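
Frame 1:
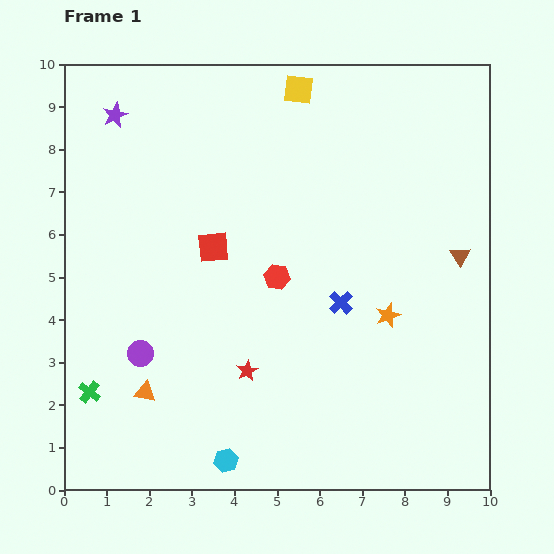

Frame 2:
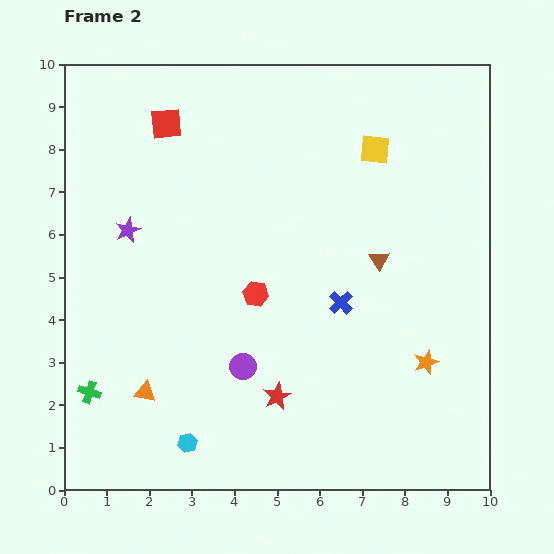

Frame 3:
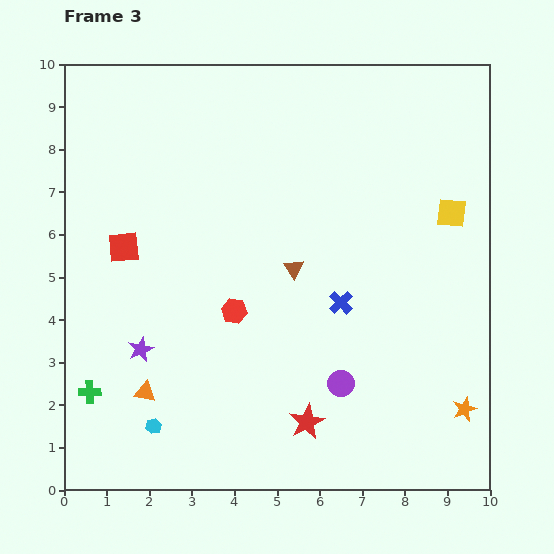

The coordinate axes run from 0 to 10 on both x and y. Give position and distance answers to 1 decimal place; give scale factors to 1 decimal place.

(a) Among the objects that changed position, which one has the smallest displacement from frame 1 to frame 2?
the red hexagon

(moved 0.6)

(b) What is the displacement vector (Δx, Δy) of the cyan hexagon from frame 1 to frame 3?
(-1.7, 0.8)

The cyan hexagon was at (3.8, 0.7) in frame 1 and (2.1, 1.5) in frame 3.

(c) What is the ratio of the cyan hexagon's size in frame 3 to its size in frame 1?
0.7×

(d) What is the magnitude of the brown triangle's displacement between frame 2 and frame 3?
2.0

The brown triangle moved from (7.4, 5.4) to (5.4, 5.2), a distance of √(2.0² + 0.2²) ≈ 2.0.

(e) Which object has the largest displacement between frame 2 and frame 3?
the red square

(moved 3.1; next 2.8)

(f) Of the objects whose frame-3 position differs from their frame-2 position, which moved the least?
the red hexagon

(moved 0.6)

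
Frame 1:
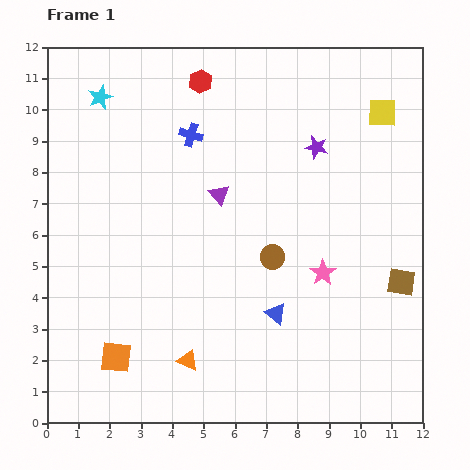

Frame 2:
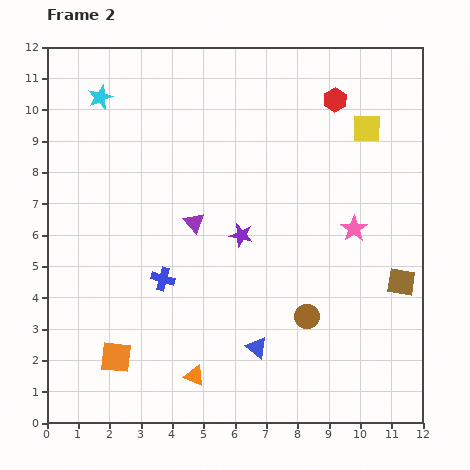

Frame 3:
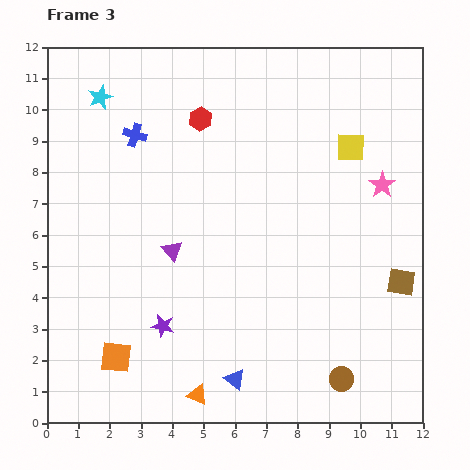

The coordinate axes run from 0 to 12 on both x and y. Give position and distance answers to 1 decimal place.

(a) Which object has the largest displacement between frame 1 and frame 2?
the blue cross

(moved 4.7; next 4.3)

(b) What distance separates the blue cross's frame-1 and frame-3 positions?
1.8

The blue cross moved from (4.6, 9.2) to (2.8, 9.2), a distance of √(1.8² + 0.0²) ≈ 1.8.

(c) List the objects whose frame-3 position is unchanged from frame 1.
the cyan star, the orange square, the brown square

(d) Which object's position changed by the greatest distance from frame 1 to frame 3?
the purple star

(moved 7.5; next 4.5)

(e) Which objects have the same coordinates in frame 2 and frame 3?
the cyan star, the orange square, the brown square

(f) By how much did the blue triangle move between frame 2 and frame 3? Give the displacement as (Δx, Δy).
(-0.7, -1.0)

The blue triangle was at (6.7, 2.4) in frame 2 and (6.0, 1.4) in frame 3.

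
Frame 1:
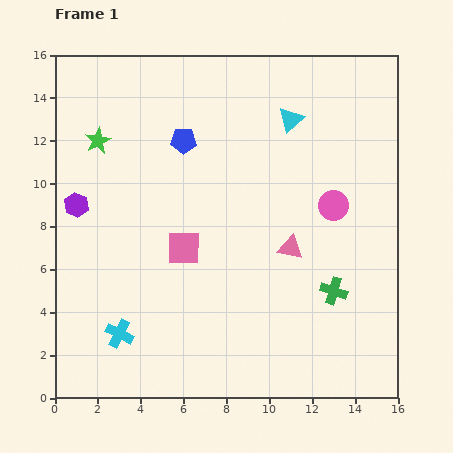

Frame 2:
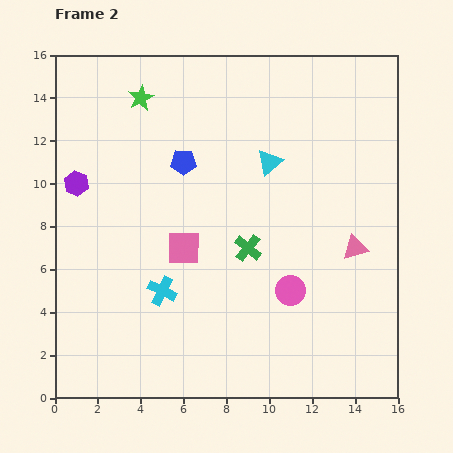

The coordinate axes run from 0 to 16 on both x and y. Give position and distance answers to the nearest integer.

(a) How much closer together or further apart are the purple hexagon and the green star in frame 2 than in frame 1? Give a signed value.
+2

Distance in frame 1: 3. Distance in frame 2: 5.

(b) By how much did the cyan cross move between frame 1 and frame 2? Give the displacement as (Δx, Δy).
(2, 2)

The cyan cross was at (3, 3) in frame 1 and (5, 5) in frame 2.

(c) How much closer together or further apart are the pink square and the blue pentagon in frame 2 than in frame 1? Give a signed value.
-1

Distance in frame 1: 5. Distance in frame 2: 4.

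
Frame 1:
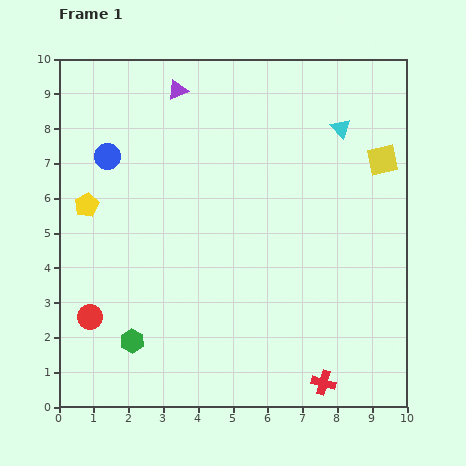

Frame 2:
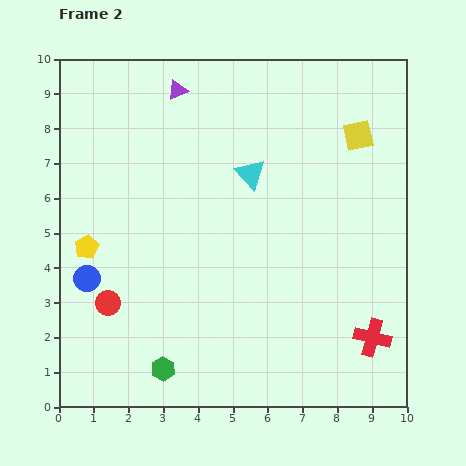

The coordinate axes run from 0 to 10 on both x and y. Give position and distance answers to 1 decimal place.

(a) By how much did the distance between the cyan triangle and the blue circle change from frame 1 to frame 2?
-1.1

Distance in frame 1: 6.7. Distance in frame 2: 5.6.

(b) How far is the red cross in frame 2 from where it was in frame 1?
1.9

The red cross moved from (7.6, 0.7) to (9.0, 2.0), a distance of √(1.4² + 1.3²) ≈ 1.9.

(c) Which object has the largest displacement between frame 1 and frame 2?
the blue circle

(moved 3.6; next 2.9)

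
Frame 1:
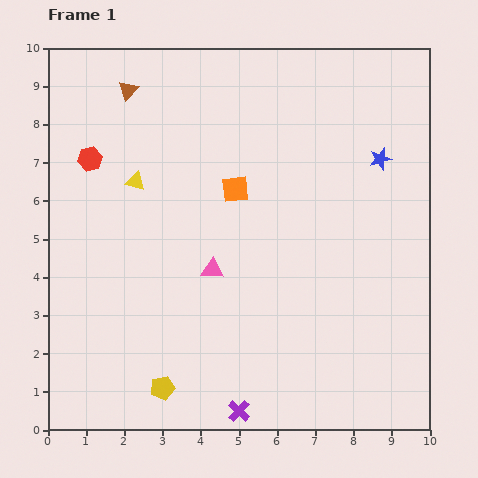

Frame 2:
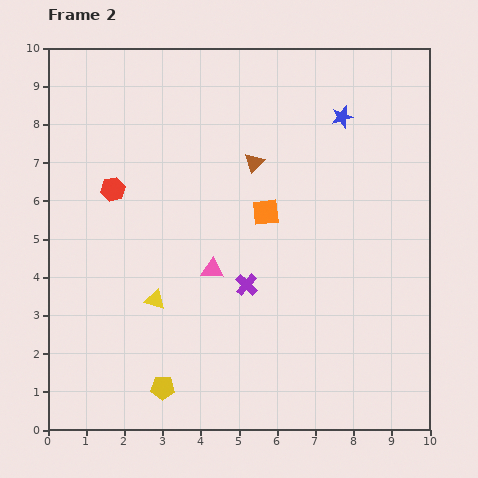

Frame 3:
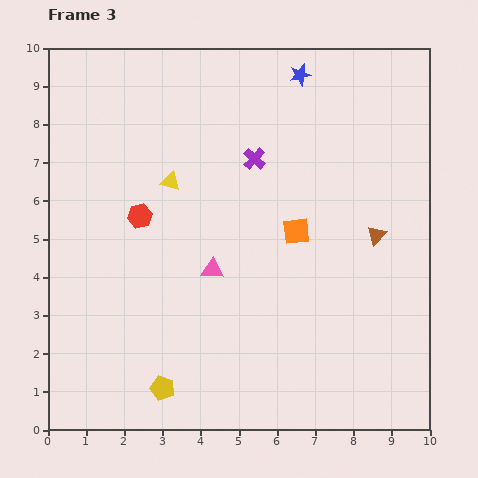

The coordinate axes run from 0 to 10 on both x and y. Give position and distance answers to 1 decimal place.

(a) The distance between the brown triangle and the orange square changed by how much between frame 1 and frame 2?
-2.5

Distance in frame 1: 3.8. Distance in frame 2: 1.3.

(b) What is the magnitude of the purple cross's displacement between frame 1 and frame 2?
3.3

The purple cross moved from (5.0, 0.5) to (5.2, 3.8), a distance of √(0.2² + 3.3²) ≈ 3.3.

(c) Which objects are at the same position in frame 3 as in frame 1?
the yellow pentagon, the pink triangle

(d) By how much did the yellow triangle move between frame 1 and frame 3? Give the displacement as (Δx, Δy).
(0.9, 0.0)

The yellow triangle was at (2.3, 6.5) in frame 1 and (3.2, 6.5) in frame 3.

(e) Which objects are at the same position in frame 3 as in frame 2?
the yellow pentagon, the pink triangle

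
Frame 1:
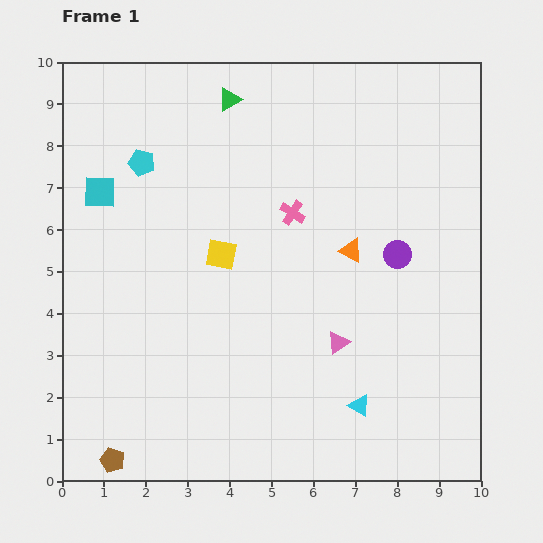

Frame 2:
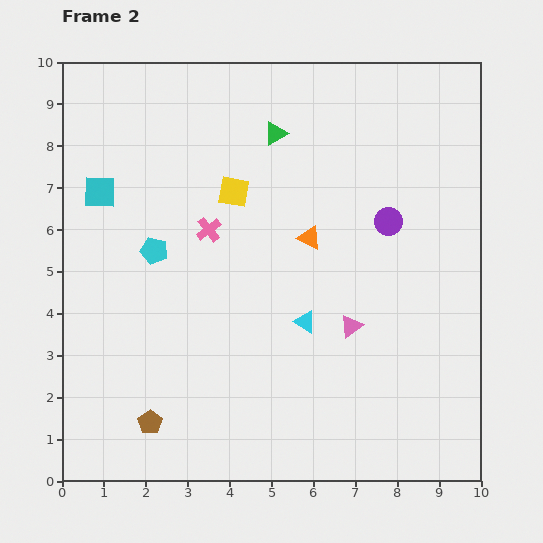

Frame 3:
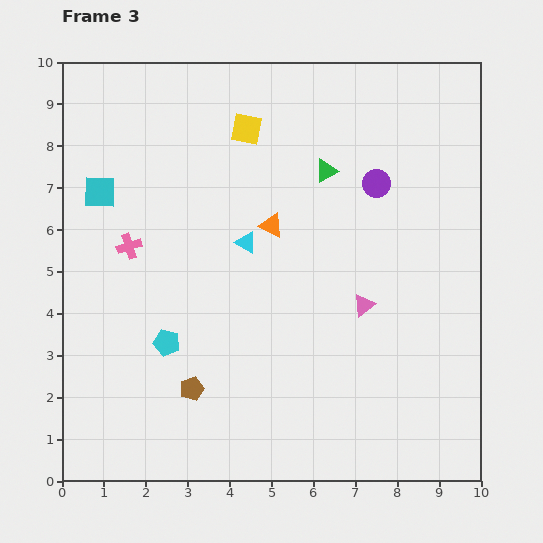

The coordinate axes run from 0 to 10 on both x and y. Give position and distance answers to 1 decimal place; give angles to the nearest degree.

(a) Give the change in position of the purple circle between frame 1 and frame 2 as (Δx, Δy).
(-0.2, 0.8)

The purple circle was at (8.0, 5.4) in frame 1 and (7.8, 6.2) in frame 2.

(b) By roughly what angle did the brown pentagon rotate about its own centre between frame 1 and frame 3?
30° clockwise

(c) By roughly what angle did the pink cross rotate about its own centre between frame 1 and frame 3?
39° clockwise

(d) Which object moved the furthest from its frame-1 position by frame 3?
the cyan triangle

(moved 4.7; next 4.3)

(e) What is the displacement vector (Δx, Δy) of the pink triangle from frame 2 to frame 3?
(0.3, 0.5)

The pink triangle was at (6.9, 3.7) in frame 2 and (7.2, 4.2) in frame 3.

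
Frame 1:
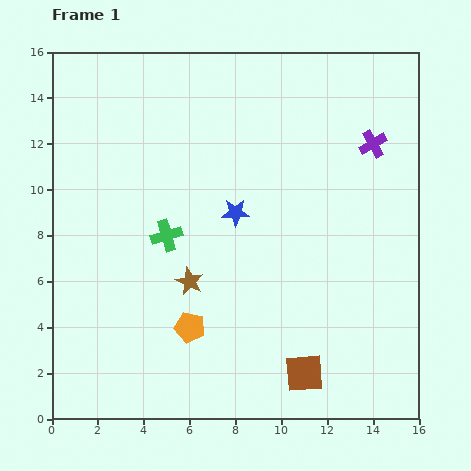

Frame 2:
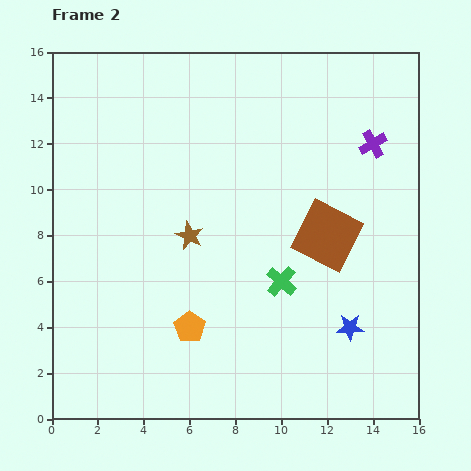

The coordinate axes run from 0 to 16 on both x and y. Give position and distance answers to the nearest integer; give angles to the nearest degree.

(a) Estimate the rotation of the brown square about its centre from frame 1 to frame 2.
31° clockwise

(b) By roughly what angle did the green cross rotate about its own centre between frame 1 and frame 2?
33° counter-clockwise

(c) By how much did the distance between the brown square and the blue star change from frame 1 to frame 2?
-4

Distance in frame 1: 8. Distance in frame 2: 4.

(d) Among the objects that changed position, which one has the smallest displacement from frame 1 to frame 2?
the brown star

(moved 2)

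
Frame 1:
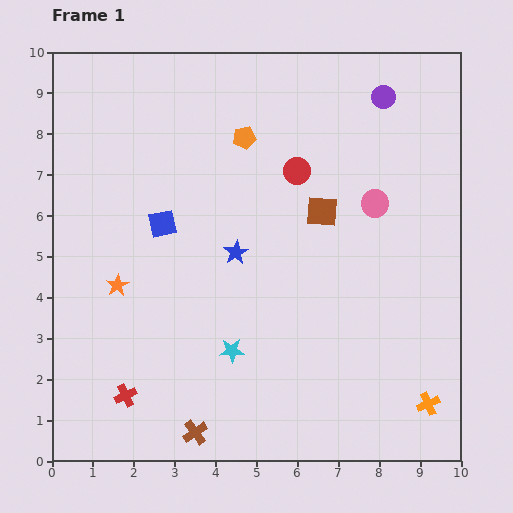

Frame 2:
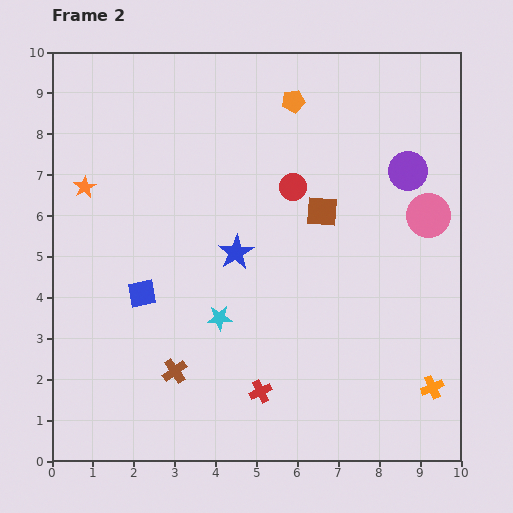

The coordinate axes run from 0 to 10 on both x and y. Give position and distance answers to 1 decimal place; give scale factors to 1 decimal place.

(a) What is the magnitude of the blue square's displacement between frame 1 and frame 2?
1.8

The blue square moved from (2.7, 5.8) to (2.2, 4.1), a distance of √(0.5² + 1.7²) ≈ 1.8.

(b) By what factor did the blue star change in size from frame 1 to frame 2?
1.4×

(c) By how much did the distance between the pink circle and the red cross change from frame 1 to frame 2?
-1.8

Distance in frame 1: 7.7. Distance in frame 2: 5.9.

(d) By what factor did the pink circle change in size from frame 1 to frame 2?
1.6×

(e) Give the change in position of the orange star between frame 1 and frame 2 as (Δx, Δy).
(-0.8, 2.4)

The orange star was at (1.6, 4.3) in frame 1 and (0.8, 6.7) in frame 2.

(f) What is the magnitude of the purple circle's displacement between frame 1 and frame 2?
1.9

The purple circle moved from (8.1, 8.9) to (8.7, 7.1), a distance of √(0.6² + 1.8²) ≈ 1.9.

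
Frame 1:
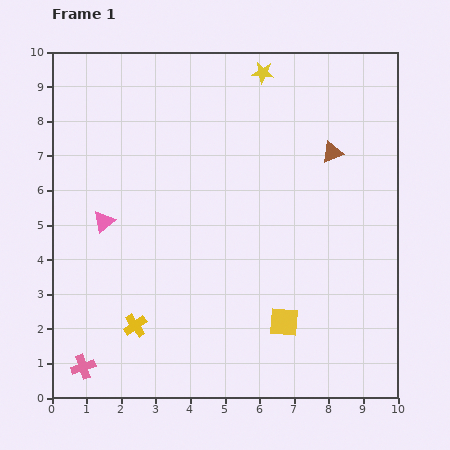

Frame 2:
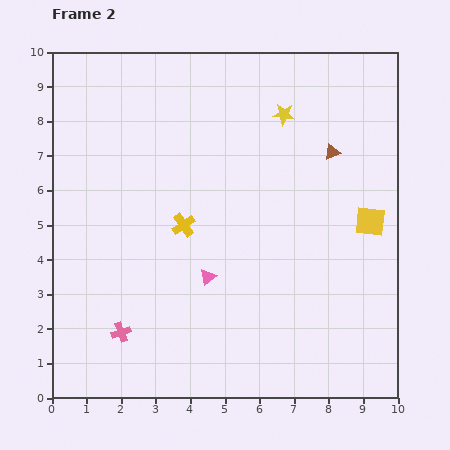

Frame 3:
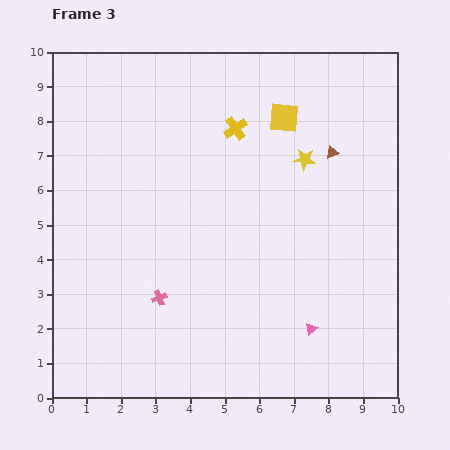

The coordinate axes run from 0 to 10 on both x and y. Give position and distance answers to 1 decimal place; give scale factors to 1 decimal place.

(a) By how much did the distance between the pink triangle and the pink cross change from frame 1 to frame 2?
-1.2

Distance in frame 1: 4.2. Distance in frame 2: 3.0.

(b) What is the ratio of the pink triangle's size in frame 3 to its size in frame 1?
0.6×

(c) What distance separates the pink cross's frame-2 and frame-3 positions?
1.5

The pink cross moved from (2.0, 1.9) to (3.1, 2.9), a distance of √(1.1² + 1.0²) ≈ 1.5.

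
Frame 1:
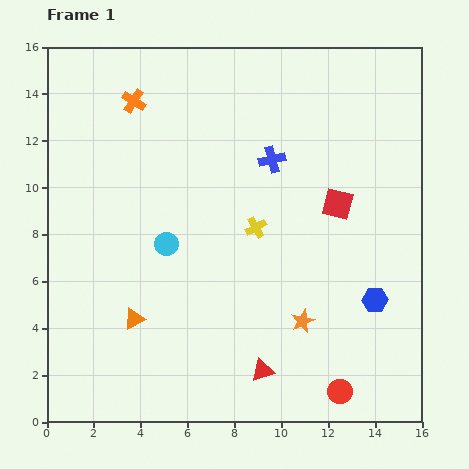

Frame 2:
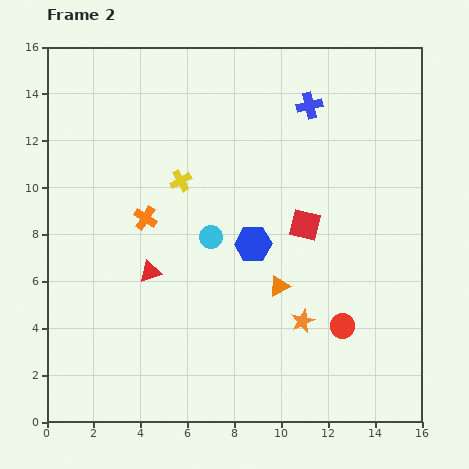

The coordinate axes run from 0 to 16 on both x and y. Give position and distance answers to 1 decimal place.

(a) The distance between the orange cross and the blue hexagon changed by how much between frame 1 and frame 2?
-8.7

Distance in frame 1: 13.4. Distance in frame 2: 4.7.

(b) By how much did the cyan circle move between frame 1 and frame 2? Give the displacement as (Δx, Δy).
(1.9, 0.3)

The cyan circle was at (5.1, 7.6) in frame 1 and (7.0, 7.9) in frame 2.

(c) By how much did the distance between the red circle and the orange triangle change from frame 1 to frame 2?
-6.1

Distance in frame 1: 9.3. Distance in frame 2: 3.2.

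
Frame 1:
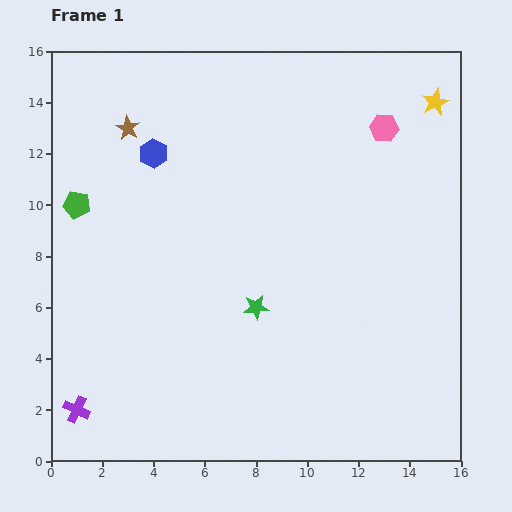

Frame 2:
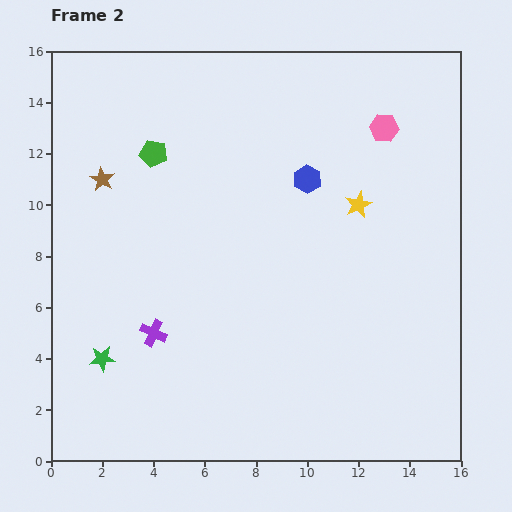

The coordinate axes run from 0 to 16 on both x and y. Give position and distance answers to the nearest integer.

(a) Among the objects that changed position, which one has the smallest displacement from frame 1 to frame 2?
the brown star

(moved 2)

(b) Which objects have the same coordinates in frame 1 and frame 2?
the pink hexagon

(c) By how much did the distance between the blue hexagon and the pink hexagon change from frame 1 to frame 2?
-5

Distance in frame 1: 9. Distance in frame 2: 4.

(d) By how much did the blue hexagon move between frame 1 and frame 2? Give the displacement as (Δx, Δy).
(6, -1)

The blue hexagon was at (4, 12) in frame 1 and (10, 11) in frame 2.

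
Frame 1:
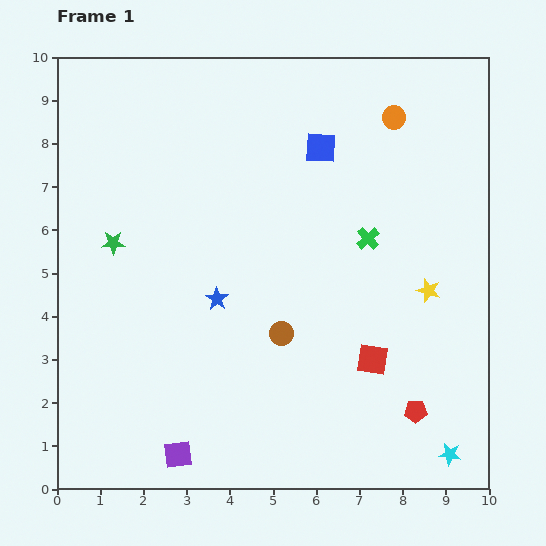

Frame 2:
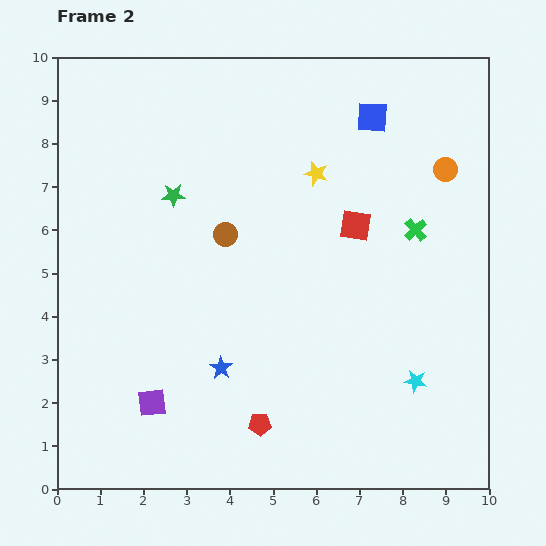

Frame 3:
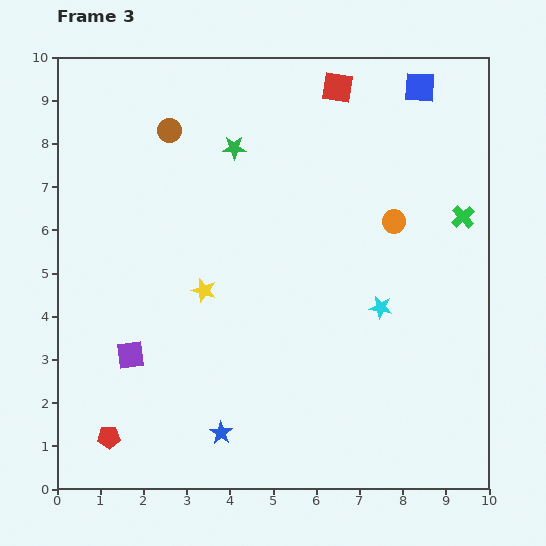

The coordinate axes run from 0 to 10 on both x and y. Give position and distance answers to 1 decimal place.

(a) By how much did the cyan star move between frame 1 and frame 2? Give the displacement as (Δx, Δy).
(-0.8, 1.7)

The cyan star was at (9.1, 0.8) in frame 1 and (8.3, 2.5) in frame 2.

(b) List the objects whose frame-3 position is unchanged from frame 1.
none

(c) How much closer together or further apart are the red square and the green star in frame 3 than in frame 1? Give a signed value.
-3.8

Distance in frame 1: 6.6. Distance in frame 3: 2.8.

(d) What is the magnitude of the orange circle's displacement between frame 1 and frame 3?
2.4

The orange circle moved from (7.8, 8.6) to (7.8, 6.2), a distance of √(0.0² + 2.4²) ≈ 2.4.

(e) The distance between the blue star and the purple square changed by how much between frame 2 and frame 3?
+1.0

Distance in frame 2: 1.8. Distance in frame 3: 2.8.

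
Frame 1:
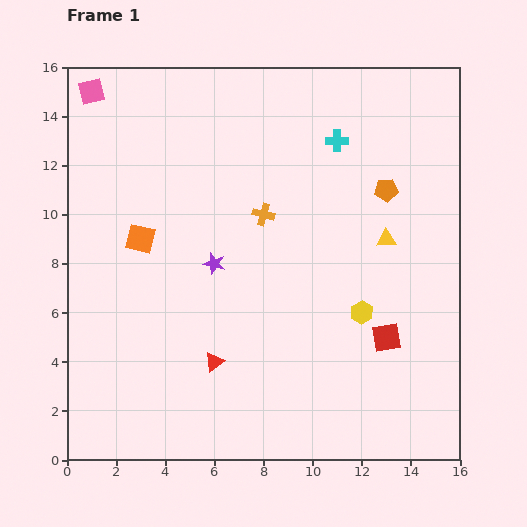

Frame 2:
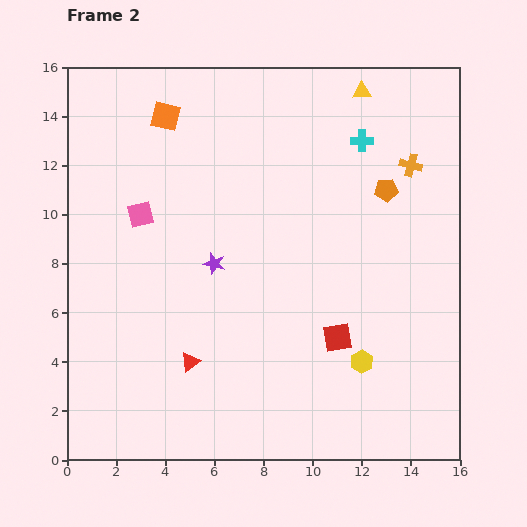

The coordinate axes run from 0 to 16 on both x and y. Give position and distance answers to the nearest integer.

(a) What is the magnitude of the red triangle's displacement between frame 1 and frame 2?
1

The red triangle moved from (6, 4) to (5, 4), a distance of √(1² + 0²) ≈ 1.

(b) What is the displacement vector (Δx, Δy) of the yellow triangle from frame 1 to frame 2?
(-1, 6)

The yellow triangle was at (13, 9) in frame 1 and (12, 15) in frame 2.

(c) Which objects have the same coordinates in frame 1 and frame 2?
the purple star, the orange pentagon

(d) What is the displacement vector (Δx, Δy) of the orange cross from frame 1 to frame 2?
(6, 2)

The orange cross was at (8, 10) in frame 1 and (14, 12) in frame 2.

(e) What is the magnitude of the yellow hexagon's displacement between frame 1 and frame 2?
2

The yellow hexagon moved from (12, 6) to (12, 4), a distance of √(0² + 2²) ≈ 2.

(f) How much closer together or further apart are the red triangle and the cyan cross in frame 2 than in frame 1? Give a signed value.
+1

Distance in frame 1: 10. Distance in frame 2: 11.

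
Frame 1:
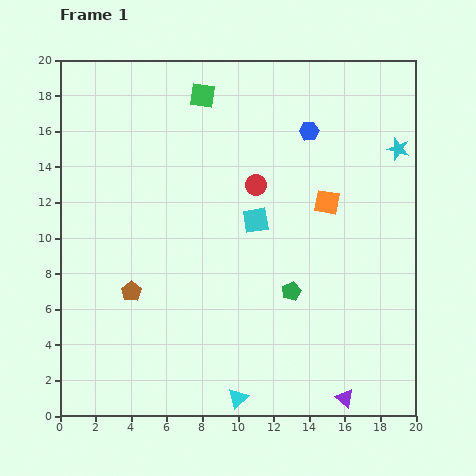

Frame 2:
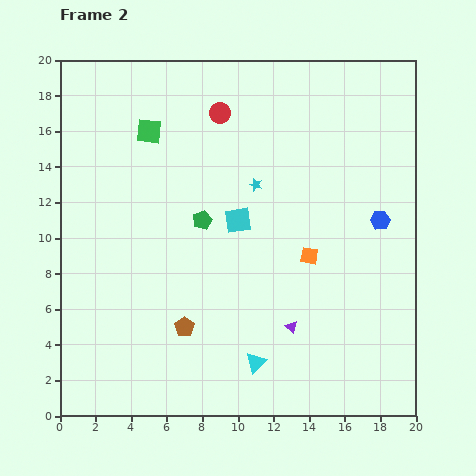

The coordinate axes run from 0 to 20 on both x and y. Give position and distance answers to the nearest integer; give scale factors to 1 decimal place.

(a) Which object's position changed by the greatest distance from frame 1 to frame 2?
the cyan star

(moved 8; next 6)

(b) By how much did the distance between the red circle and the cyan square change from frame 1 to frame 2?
+4

Distance in frame 1: 2. Distance in frame 2: 6.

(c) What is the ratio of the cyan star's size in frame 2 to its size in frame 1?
0.6×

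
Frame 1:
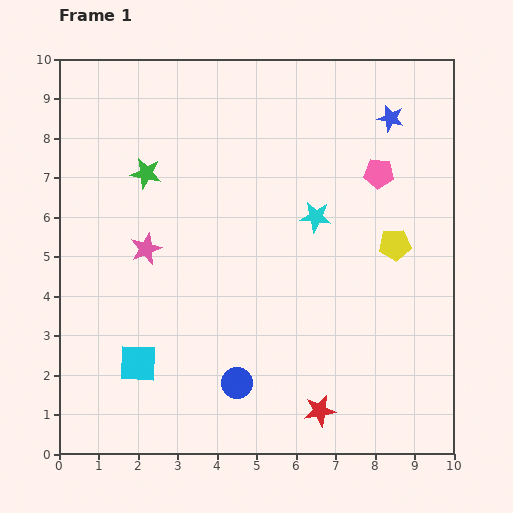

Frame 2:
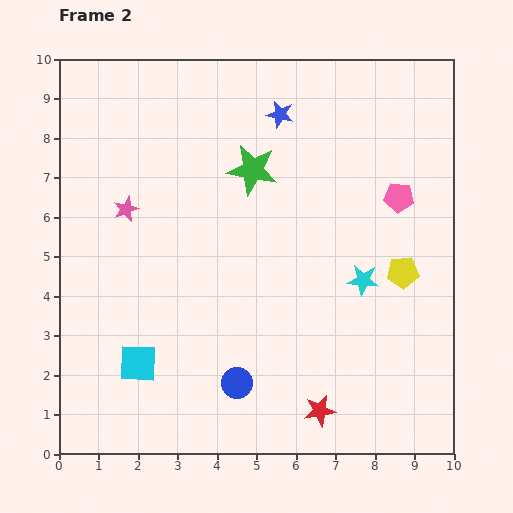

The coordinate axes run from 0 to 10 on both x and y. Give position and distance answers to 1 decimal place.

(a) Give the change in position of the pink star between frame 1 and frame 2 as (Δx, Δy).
(-0.5, 1.0)

The pink star was at (2.2, 5.2) in frame 1 and (1.7, 6.2) in frame 2.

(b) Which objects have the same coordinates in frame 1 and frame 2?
the blue circle, the cyan square, the red star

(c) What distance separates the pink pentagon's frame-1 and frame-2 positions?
0.8

The pink pentagon moved from (8.1, 7.1) to (8.6, 6.5), a distance of √(0.5² + 0.6²) ≈ 0.8.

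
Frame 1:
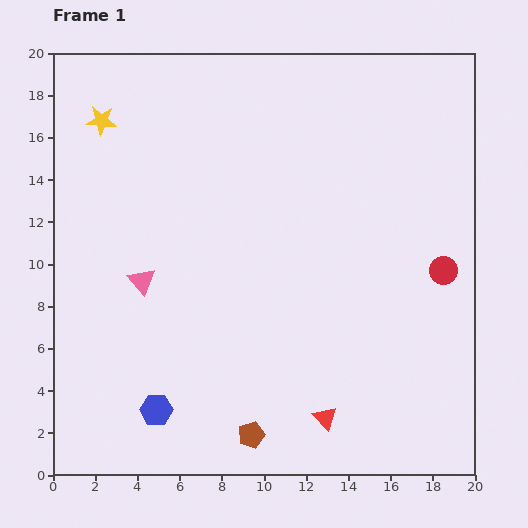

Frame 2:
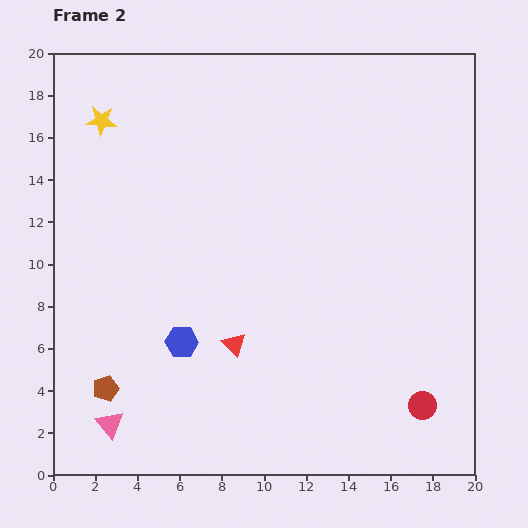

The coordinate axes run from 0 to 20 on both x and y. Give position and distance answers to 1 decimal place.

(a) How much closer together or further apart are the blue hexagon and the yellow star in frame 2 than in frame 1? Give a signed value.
-2.7

Distance in frame 1: 13.9. Distance in frame 2: 11.2.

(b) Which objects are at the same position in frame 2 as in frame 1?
the yellow star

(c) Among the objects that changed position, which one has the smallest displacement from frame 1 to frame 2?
the blue hexagon

(moved 3.4)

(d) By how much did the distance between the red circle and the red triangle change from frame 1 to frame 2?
+0.4

Distance in frame 1: 9.0. Distance in frame 2: 9.4.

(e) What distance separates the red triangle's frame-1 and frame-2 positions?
5.5

The red triangle moved from (12.9, 2.7) to (8.6, 6.2), a distance of √(4.3² + 3.5²) ≈ 5.5.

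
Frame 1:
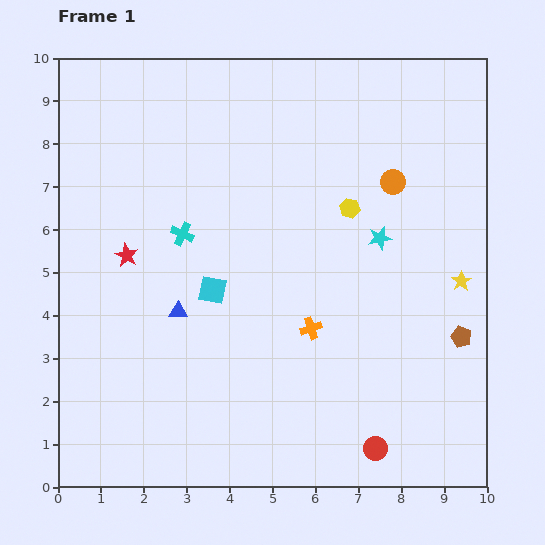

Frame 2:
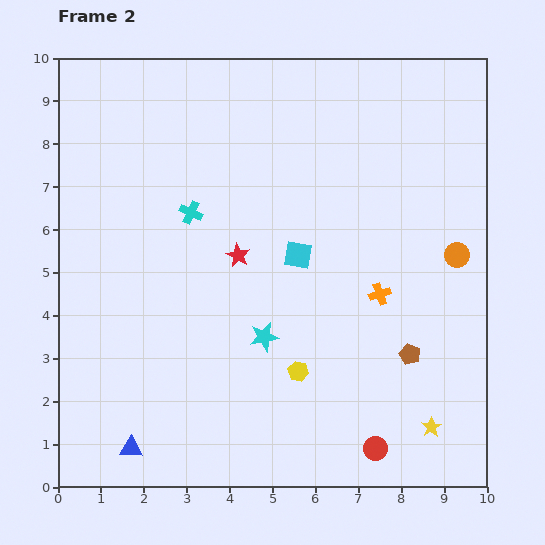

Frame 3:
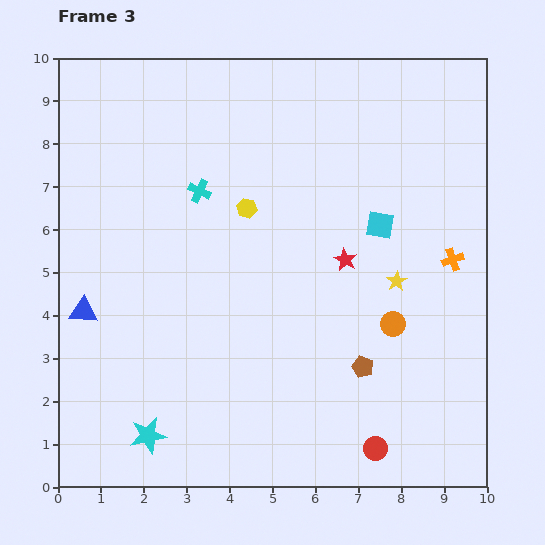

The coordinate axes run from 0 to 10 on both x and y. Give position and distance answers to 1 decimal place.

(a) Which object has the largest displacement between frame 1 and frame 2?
the yellow hexagon

(moved 4.0; next 3.5)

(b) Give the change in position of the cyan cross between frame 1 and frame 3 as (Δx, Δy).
(0.4, 1.0)

The cyan cross was at (2.9, 5.9) in frame 1 and (3.3, 6.9) in frame 3.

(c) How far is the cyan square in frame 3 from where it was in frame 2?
2.0

The cyan square moved from (5.6, 5.4) to (7.5, 6.1), a distance of √(1.9² + 0.7²) ≈ 2.0.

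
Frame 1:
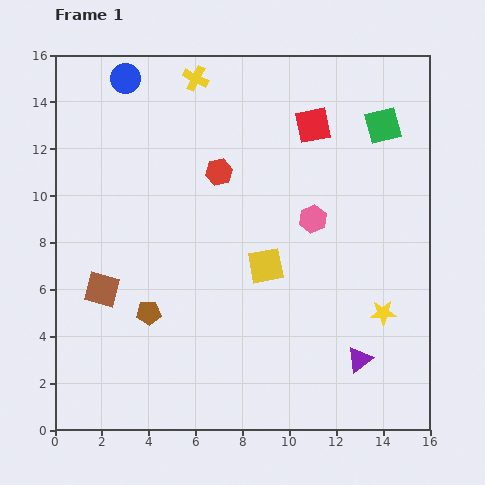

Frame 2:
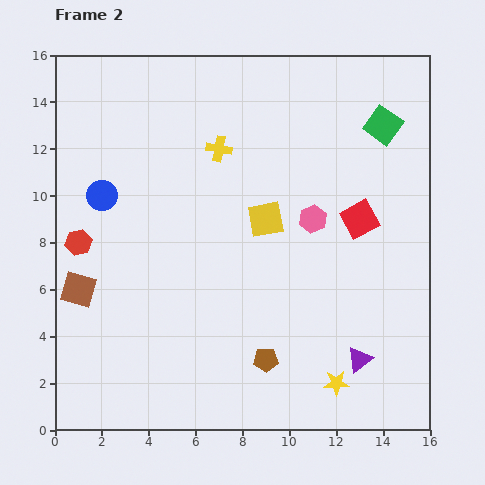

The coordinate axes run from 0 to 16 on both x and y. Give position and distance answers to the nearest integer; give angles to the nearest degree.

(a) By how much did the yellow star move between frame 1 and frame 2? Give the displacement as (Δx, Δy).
(-2, -3)

The yellow star was at (14, 5) in frame 1 and (12, 2) in frame 2.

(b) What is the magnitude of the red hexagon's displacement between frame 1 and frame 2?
7

The red hexagon moved from (7, 11) to (1, 8), a distance of √(6² + 3²) ≈ 7.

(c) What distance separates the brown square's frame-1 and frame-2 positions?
1

The brown square moved from (2, 6) to (1, 6), a distance of √(1² + 0²) ≈ 1.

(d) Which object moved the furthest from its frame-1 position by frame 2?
the red hexagon

(moved 7; next 5)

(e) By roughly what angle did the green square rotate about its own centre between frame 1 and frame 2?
40° counter-clockwise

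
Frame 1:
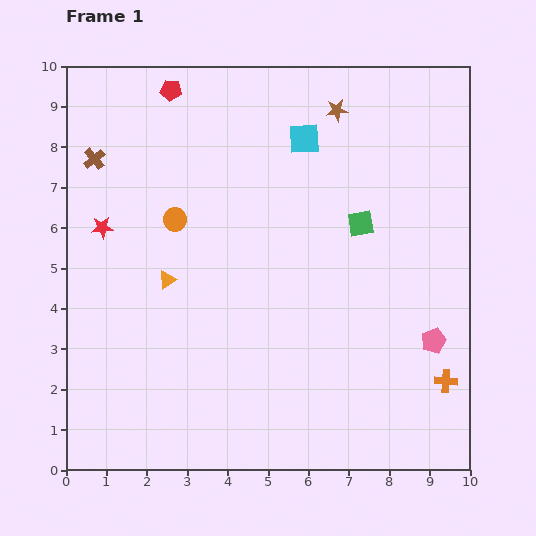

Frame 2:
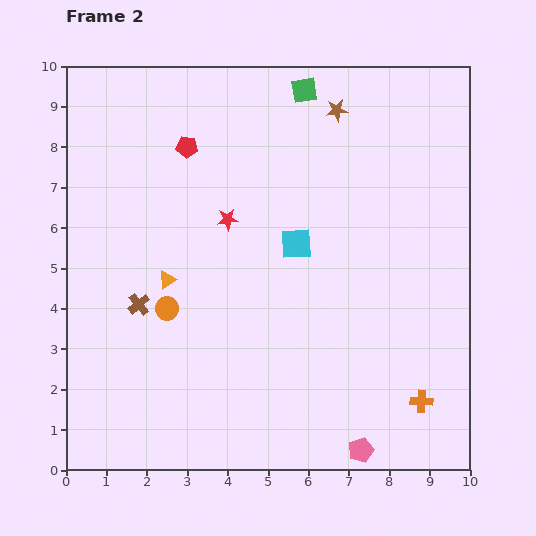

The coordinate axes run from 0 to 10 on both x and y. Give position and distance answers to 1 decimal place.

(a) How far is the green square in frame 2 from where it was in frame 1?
3.6

The green square moved from (7.3, 6.1) to (5.9, 9.4), a distance of √(1.4² + 3.3²) ≈ 3.6.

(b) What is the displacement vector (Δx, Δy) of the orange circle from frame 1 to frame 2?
(-0.2, -2.2)

The orange circle was at (2.7, 6.2) in frame 1 and (2.5, 4.0) in frame 2.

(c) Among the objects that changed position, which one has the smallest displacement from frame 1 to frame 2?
the orange cross

(moved 0.8)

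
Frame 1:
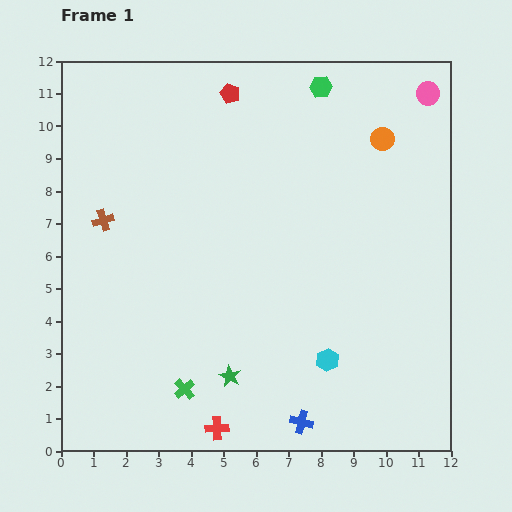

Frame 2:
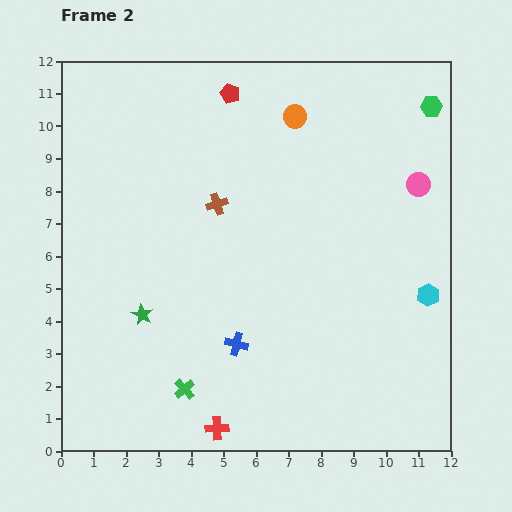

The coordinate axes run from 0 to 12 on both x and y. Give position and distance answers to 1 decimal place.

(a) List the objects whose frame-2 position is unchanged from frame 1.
the green cross, the red pentagon, the red cross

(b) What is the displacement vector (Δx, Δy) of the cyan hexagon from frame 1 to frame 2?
(3.1, 2.0)

The cyan hexagon was at (8.2, 2.8) in frame 1 and (11.3, 4.8) in frame 2.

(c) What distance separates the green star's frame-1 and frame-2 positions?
3.3

The green star moved from (5.2, 2.3) to (2.5, 4.2), a distance of √(2.7² + 1.9²) ≈ 3.3.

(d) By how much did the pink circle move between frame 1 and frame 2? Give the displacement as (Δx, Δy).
(-0.3, -2.8)

The pink circle was at (11.3, 11.0) in frame 1 and (11.0, 8.2) in frame 2.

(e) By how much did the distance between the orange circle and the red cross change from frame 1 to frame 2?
-0.4

Distance in frame 1: 10.3. Distance in frame 2: 9.9.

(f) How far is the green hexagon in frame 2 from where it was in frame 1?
3.5

The green hexagon moved from (8.0, 11.2) to (11.4, 10.6), a distance of √(3.4² + 0.6²) ≈ 3.5.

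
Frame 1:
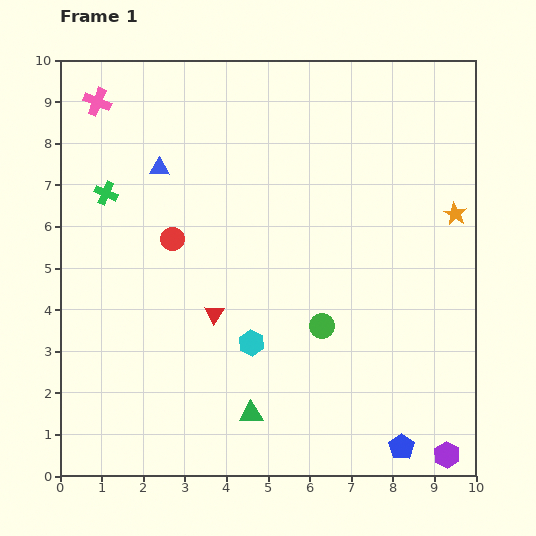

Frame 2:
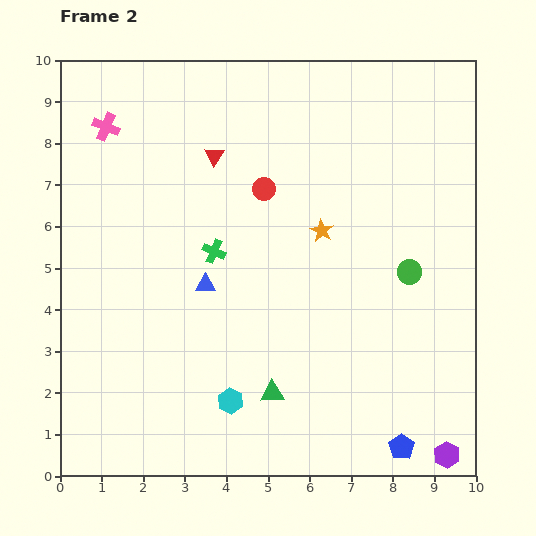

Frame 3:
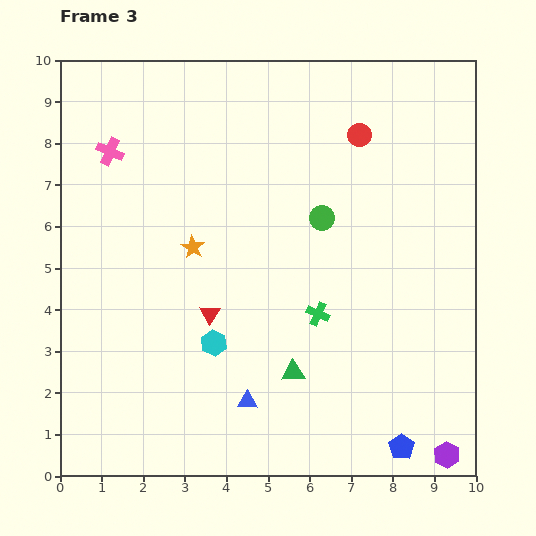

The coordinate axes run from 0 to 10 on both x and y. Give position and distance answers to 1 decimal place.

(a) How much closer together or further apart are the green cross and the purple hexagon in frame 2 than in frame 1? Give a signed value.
-2.9

Distance in frame 1: 10.3. Distance in frame 2: 7.4.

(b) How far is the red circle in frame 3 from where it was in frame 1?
5.1

The red circle moved from (2.7, 5.7) to (7.2, 8.2), a distance of √(4.5² + 2.5²) ≈ 5.1.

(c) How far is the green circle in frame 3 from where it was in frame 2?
2.5

The green circle moved from (8.4, 4.9) to (6.3, 6.2), a distance of √(2.1² + 1.3²) ≈ 2.5.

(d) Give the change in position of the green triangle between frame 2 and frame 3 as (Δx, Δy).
(0.5, 0.5)

The green triangle was at (5.1, 2.0) in frame 2 and (5.6, 2.5) in frame 3.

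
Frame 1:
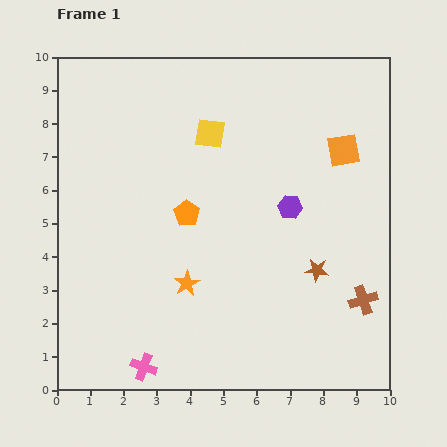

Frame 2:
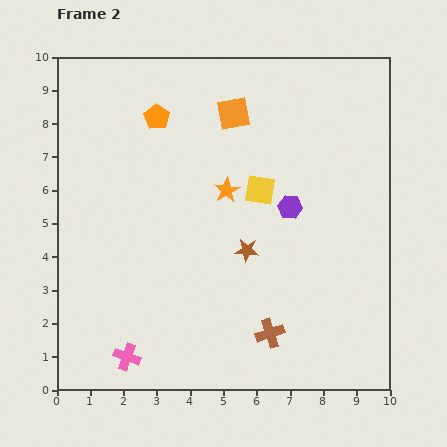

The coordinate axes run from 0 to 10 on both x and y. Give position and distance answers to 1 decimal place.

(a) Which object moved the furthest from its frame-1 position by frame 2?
the orange square

(moved 3.5; next 3.0)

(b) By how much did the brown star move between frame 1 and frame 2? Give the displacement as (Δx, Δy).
(-2.1, 0.6)

The brown star was at (7.8, 3.6) in frame 1 and (5.7, 4.2) in frame 2.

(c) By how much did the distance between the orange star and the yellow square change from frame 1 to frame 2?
-3.6

Distance in frame 1: 4.6. Distance in frame 2: 1.0.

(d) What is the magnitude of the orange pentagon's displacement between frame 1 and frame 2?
3.0

The orange pentagon moved from (3.9, 5.3) to (3.0, 8.2), a distance of √(0.9² + 2.9²) ≈ 3.0.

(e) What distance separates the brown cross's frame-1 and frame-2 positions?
3.0

The brown cross moved from (9.2, 2.7) to (6.4, 1.7), a distance of √(2.8² + 1.0²) ≈ 3.0.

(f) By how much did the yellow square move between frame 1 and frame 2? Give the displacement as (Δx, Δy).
(1.5, -1.7)

The yellow square was at (4.6, 7.7) in frame 1 and (6.1, 6.0) in frame 2.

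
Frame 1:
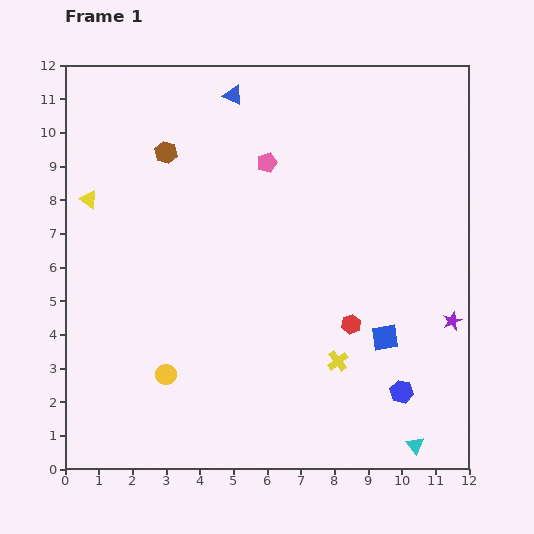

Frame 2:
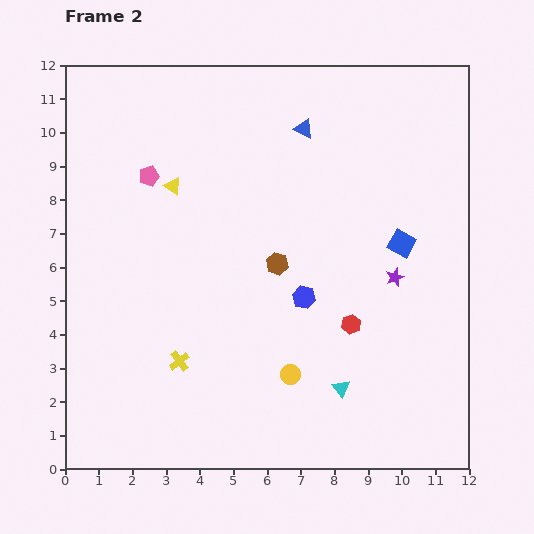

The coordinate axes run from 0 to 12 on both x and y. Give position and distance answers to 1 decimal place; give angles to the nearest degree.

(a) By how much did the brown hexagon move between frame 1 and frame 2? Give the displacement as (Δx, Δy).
(3.3, -3.3)

The brown hexagon was at (3.0, 9.4) in frame 1 and (6.3, 6.1) in frame 2.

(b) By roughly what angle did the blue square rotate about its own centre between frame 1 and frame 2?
38° clockwise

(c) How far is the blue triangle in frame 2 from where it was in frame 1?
2.3

The blue triangle moved from (5.0, 11.1) to (7.1, 10.1), a distance of √(2.1² + 1.0²) ≈ 2.3.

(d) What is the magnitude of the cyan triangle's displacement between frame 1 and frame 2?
2.8

The cyan triangle moved from (10.4, 0.7) to (8.2, 2.4), a distance of √(2.2² + 1.7²) ≈ 2.8.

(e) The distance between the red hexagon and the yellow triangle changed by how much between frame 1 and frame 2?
-1.9

Distance in frame 1: 8.6. Distance in frame 2: 6.7.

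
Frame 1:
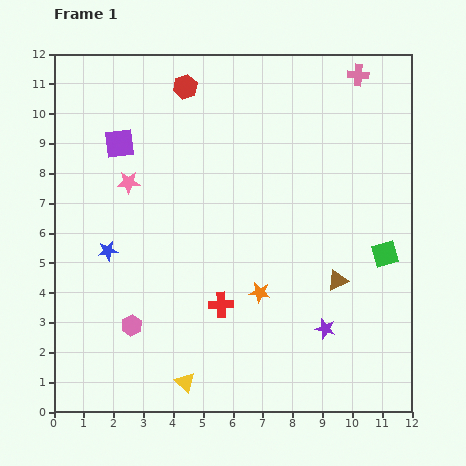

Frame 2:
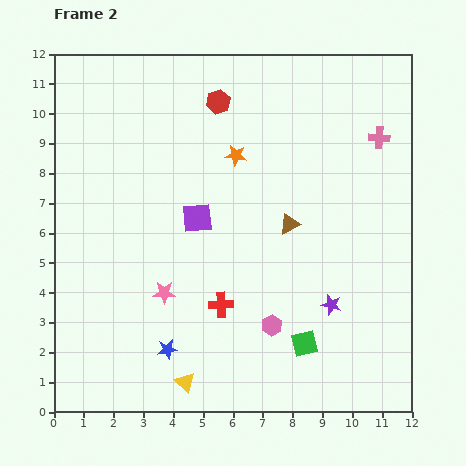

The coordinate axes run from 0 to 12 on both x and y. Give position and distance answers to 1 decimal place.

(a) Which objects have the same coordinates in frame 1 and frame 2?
the red cross, the yellow triangle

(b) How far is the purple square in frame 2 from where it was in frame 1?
3.6

The purple square moved from (2.2, 9.0) to (4.8, 6.5), a distance of √(2.6² + 2.5²) ≈ 3.6.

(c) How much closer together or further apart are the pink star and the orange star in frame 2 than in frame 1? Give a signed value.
-0.5

Distance in frame 1: 5.7. Distance in frame 2: 5.2.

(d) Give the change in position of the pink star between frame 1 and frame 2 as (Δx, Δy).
(1.2, -3.7)

The pink star was at (2.5, 7.7) in frame 1 and (3.7, 4.0) in frame 2.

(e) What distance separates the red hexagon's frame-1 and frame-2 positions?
1.2

The red hexagon moved from (4.4, 10.9) to (5.5, 10.4), a distance of √(1.1² + 0.5²) ≈ 1.2.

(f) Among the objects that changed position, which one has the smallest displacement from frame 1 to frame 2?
the purple star

(moved 0.8)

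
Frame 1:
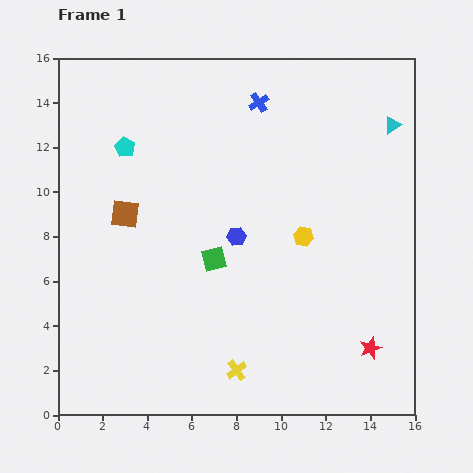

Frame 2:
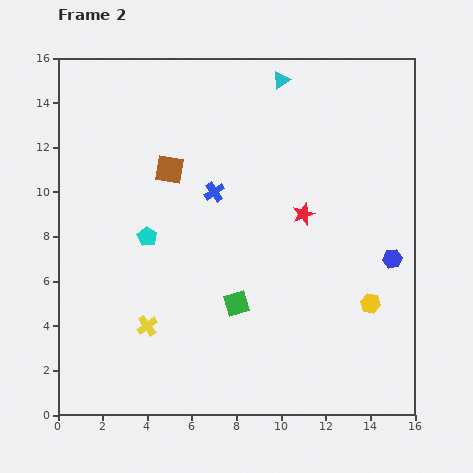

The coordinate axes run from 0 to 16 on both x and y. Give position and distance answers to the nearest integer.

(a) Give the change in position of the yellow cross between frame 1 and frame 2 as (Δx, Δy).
(-4, 2)

The yellow cross was at (8, 2) in frame 1 and (4, 4) in frame 2.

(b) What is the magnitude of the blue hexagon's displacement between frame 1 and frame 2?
7

The blue hexagon moved from (8, 8) to (15, 7), a distance of √(7² + 1²) ≈ 7.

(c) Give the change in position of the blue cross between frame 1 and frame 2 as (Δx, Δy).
(-2, -4)

The blue cross was at (9, 14) in frame 1 and (7, 10) in frame 2.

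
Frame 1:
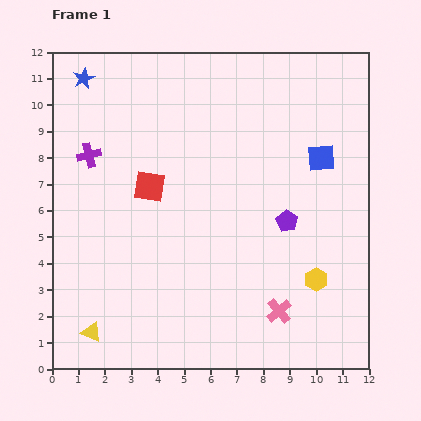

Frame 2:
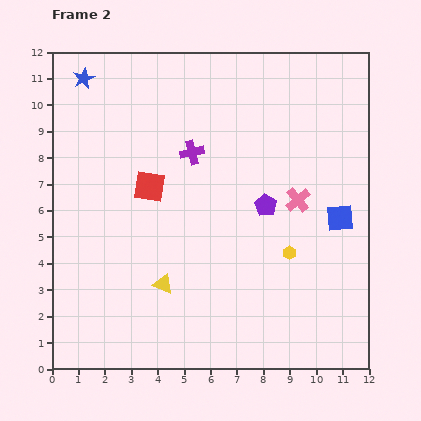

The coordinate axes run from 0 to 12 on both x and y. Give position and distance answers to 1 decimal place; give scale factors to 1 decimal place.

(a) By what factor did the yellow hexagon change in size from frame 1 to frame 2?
0.6×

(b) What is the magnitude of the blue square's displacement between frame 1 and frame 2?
2.4

The blue square moved from (10.2, 8.0) to (10.9, 5.7), a distance of √(0.7² + 2.3²) ≈ 2.4.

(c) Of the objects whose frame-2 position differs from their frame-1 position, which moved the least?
the purple pentagon

(moved 1.0)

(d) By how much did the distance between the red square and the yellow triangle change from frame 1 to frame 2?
-2.2

Distance in frame 1: 5.9. Distance in frame 2: 3.7.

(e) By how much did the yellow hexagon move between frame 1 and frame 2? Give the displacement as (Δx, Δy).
(-1.0, 1.0)

The yellow hexagon was at (10.0, 3.4) in frame 1 and (9.0, 4.4) in frame 2.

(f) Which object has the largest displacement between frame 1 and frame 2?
the pink cross

(moved 4.3; next 3.9)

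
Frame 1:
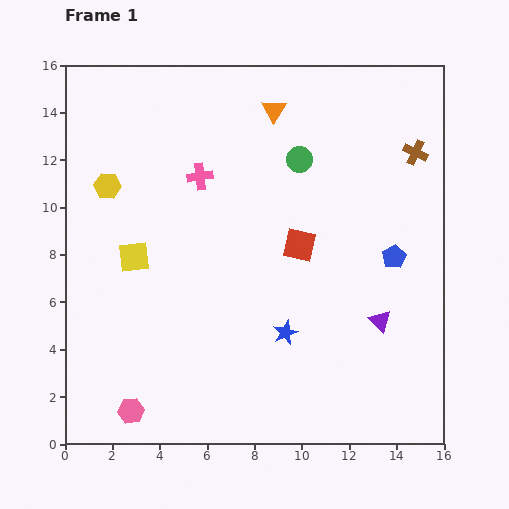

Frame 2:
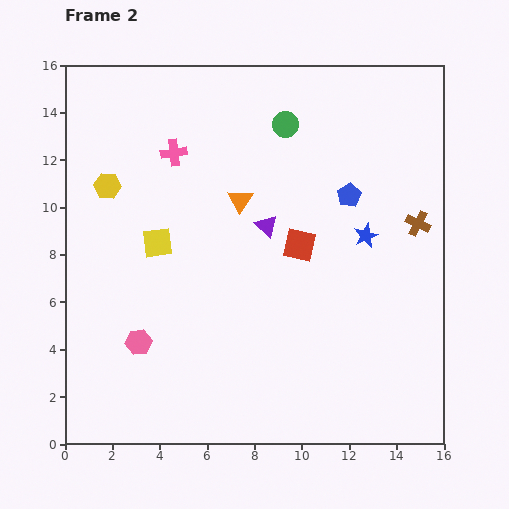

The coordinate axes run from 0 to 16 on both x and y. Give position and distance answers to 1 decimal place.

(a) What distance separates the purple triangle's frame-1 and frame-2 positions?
6.2

The purple triangle moved from (13.3, 5.2) to (8.5, 9.2), a distance of √(4.8² + 4.0²) ≈ 6.2.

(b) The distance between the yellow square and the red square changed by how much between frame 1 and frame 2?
-1.0

Distance in frame 1: 7.0. Distance in frame 2: 6.0.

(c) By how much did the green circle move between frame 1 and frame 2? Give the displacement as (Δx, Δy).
(-0.6, 1.5)

The green circle was at (9.9, 12.0) in frame 1 and (9.3, 13.5) in frame 2.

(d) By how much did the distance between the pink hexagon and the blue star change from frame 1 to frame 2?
+3.3

Distance in frame 1: 7.3. Distance in frame 2: 10.6.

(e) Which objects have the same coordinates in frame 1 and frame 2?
the red square, the yellow hexagon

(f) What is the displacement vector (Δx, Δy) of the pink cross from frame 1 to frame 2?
(-1.1, 1.0)

The pink cross was at (5.7, 11.3) in frame 1 and (4.6, 12.3) in frame 2.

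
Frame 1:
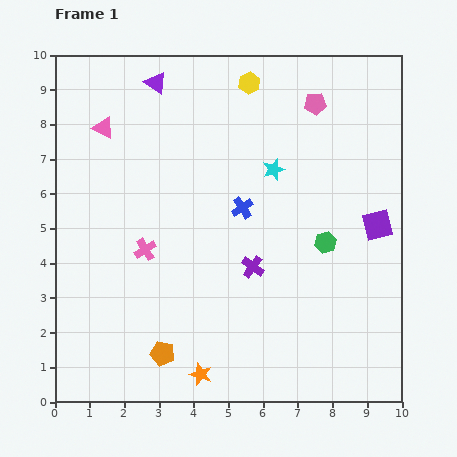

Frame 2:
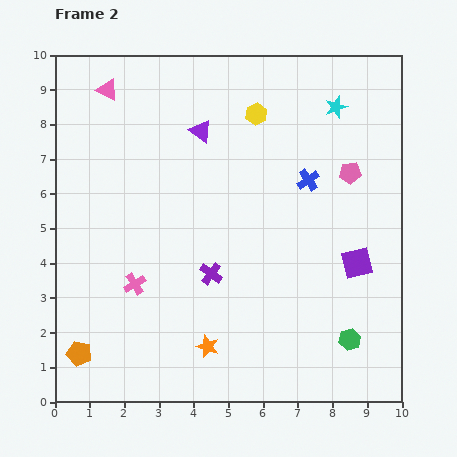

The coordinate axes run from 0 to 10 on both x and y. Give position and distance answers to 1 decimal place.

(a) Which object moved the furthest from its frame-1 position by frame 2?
the green hexagon

(moved 2.9; next 2.5)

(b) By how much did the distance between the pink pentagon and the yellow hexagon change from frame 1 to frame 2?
+1.2

Distance in frame 1: 2.0. Distance in frame 2: 3.2.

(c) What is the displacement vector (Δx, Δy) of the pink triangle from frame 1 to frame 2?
(0.1, 1.1)

The pink triangle was at (1.4, 7.9) in frame 1 and (1.5, 9.0) in frame 2.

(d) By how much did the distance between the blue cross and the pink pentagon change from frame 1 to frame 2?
-2.5

Distance in frame 1: 3.7. Distance in frame 2: 1.2.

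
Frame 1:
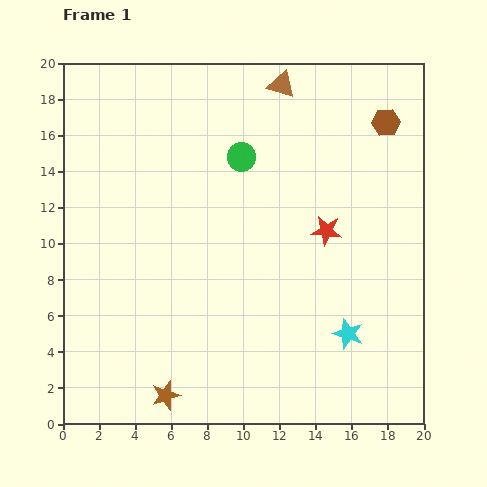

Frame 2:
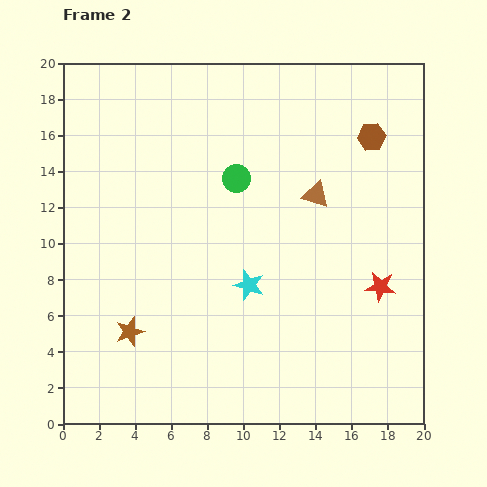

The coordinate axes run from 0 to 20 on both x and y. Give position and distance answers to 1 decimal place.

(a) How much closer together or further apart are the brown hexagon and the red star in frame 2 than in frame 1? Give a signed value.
+1.5

Distance in frame 1: 6.8. Distance in frame 2: 8.3.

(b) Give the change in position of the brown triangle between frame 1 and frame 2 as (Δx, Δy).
(1.9, -6.1)

The brown triangle was at (12.1, 18.8) in frame 1 and (14.0, 12.7) in frame 2.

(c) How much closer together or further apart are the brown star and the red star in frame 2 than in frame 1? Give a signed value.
+1.4

Distance in frame 1: 12.7. Distance in frame 2: 14.1.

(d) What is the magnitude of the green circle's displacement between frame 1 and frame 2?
1.2

The green circle moved from (9.9, 14.8) to (9.6, 13.6), a distance of √(0.3² + 1.2²) ≈ 1.2.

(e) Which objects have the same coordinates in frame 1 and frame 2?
none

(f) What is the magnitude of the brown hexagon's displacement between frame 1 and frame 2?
1.1

The brown hexagon moved from (17.9, 16.7) to (17.1, 15.9), a distance of √(0.8² + 0.8²) ≈ 1.1.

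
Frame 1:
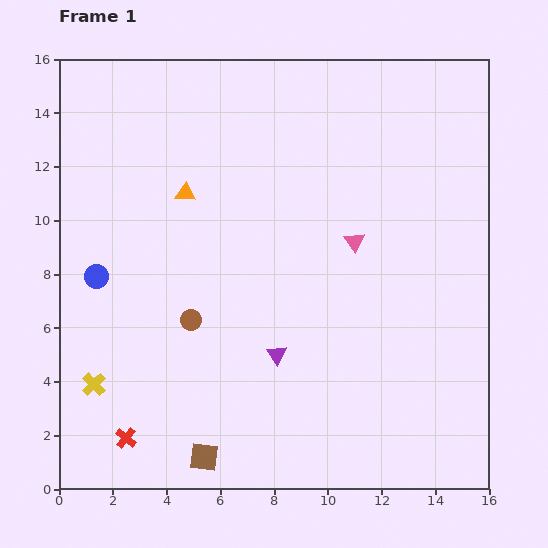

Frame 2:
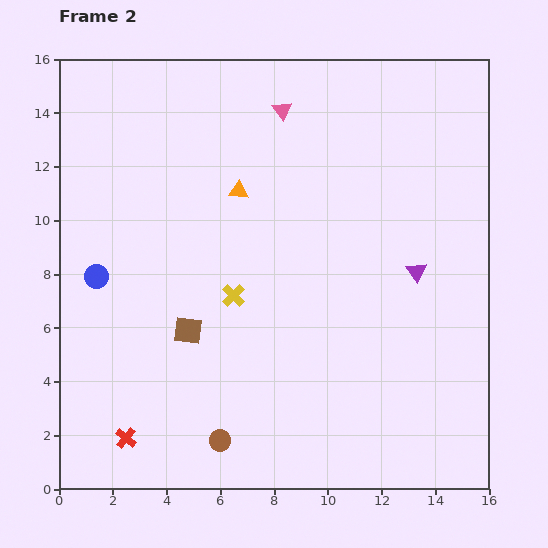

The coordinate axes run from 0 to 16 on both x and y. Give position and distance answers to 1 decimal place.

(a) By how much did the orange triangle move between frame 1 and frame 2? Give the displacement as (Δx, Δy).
(2.0, 0.1)

The orange triangle was at (4.7, 11.0) in frame 1 and (6.7, 11.1) in frame 2.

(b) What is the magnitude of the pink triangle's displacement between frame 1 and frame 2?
5.6

The pink triangle moved from (11.0, 9.2) to (8.3, 14.1), a distance of √(2.7² + 4.9²) ≈ 5.6.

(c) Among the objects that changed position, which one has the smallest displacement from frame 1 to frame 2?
the orange triangle

(moved 2.0)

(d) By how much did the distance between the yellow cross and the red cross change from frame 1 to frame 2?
+4.3

Distance in frame 1: 2.3. Distance in frame 2: 6.6.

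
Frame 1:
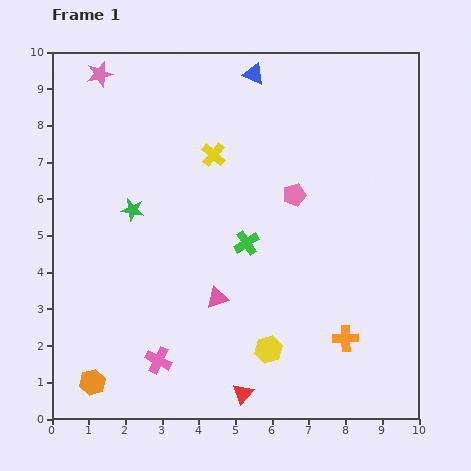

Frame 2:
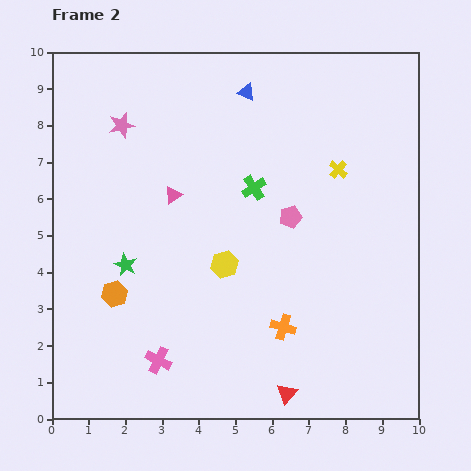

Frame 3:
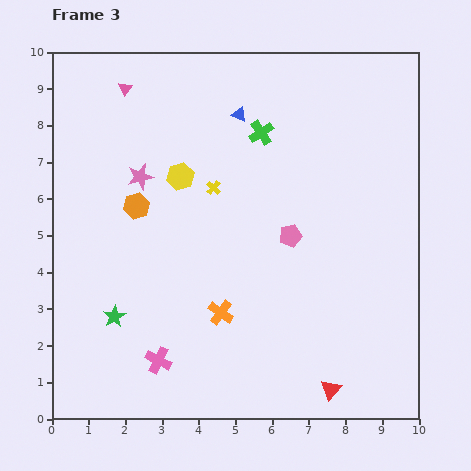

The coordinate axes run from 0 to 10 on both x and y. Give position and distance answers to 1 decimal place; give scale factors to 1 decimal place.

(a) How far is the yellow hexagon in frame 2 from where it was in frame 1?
2.6

The yellow hexagon moved from (5.9, 1.9) to (4.7, 4.2), a distance of √(1.2² + 2.3²) ≈ 2.6.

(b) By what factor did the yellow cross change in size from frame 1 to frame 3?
0.6×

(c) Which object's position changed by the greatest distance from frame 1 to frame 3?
the pink triangle

(moved 6.2; next 5.3)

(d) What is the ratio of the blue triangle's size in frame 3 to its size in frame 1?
0.7×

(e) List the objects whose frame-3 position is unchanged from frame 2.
the pink cross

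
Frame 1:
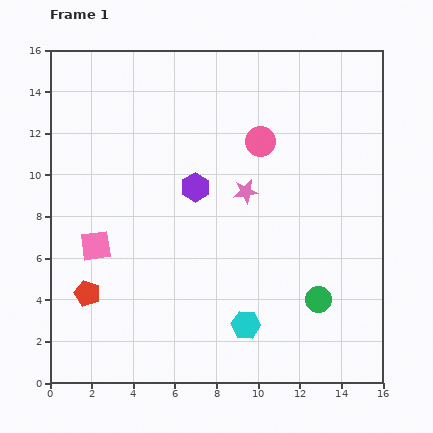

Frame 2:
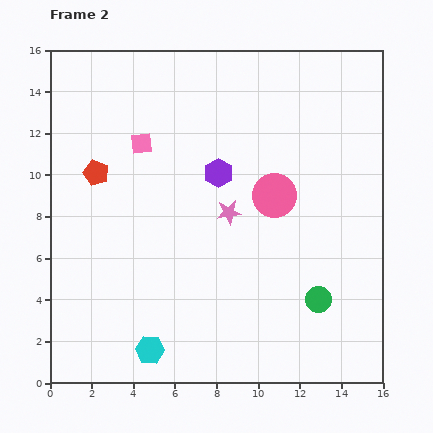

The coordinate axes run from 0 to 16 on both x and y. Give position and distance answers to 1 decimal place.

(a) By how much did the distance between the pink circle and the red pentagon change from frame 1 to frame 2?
-2.4

Distance in frame 1: 11.1. Distance in frame 2: 8.7.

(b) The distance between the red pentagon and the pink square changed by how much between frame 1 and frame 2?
+0.3

Distance in frame 1: 2.3. Distance in frame 2: 2.6.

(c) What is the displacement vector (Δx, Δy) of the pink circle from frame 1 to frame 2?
(0.7, -2.6)

The pink circle was at (10.1, 11.6) in frame 1 and (10.8, 9.0) in frame 2.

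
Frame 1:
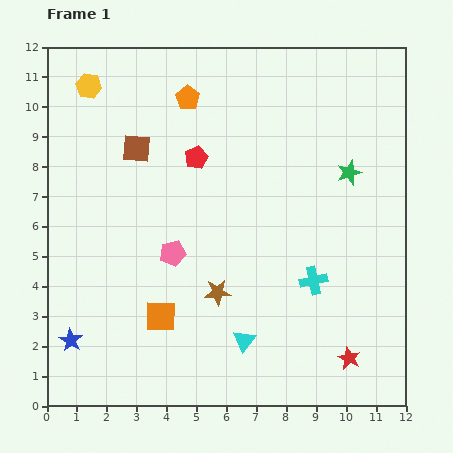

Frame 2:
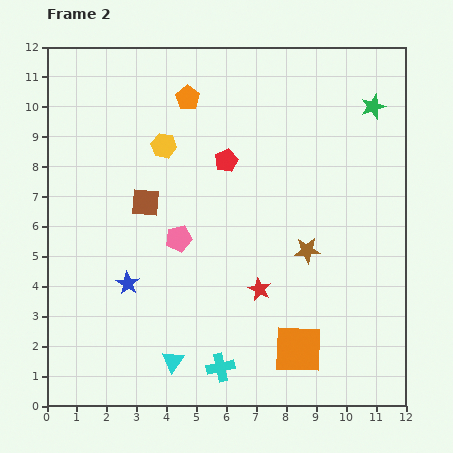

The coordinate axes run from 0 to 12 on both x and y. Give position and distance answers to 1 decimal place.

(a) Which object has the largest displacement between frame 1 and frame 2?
the orange square

(moved 4.7; next 4.2)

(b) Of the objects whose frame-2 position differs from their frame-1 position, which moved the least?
the pink pentagon

(moved 0.5)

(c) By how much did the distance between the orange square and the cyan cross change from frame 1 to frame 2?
-2.5

Distance in frame 1: 5.2. Distance in frame 2: 2.7.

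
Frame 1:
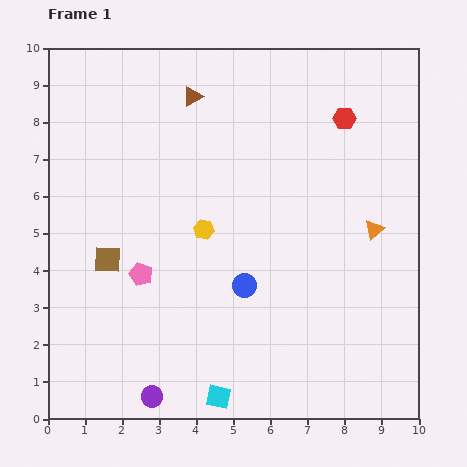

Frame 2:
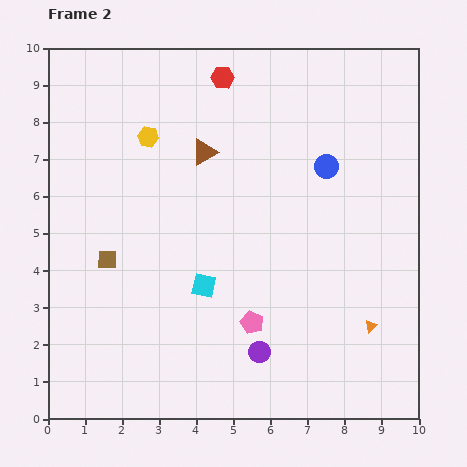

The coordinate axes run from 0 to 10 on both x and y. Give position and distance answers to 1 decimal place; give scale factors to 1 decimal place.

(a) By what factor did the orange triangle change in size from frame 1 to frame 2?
0.6×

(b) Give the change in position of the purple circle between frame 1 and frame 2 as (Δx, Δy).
(2.9, 1.2)

The purple circle was at (2.8, 0.6) in frame 1 and (5.7, 1.8) in frame 2.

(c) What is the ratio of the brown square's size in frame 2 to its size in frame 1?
0.7×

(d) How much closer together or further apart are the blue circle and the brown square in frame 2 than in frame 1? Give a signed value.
+2.6

Distance in frame 1: 3.8. Distance in frame 2: 6.4.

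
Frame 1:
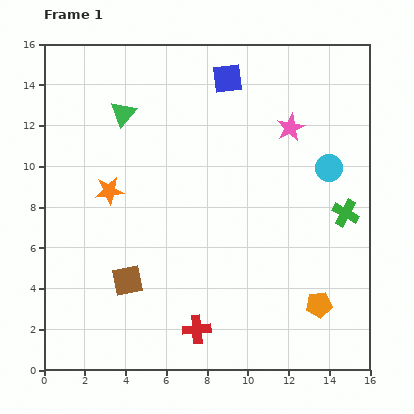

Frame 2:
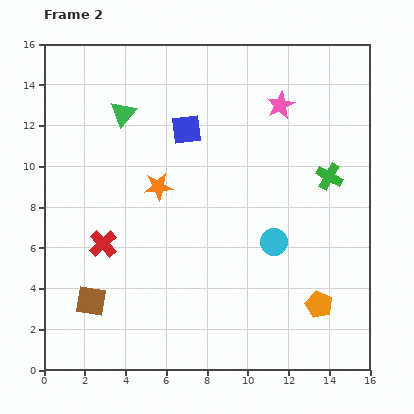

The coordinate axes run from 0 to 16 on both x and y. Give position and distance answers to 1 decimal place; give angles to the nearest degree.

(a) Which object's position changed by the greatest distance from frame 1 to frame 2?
the red cross

(moved 6.2; next 4.5)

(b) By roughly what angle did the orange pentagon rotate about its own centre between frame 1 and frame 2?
31° clockwise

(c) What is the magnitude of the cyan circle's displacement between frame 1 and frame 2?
4.5

The cyan circle moved from (14.0, 9.9) to (11.3, 6.3), a distance of √(2.7² + 3.6²) ≈ 4.5.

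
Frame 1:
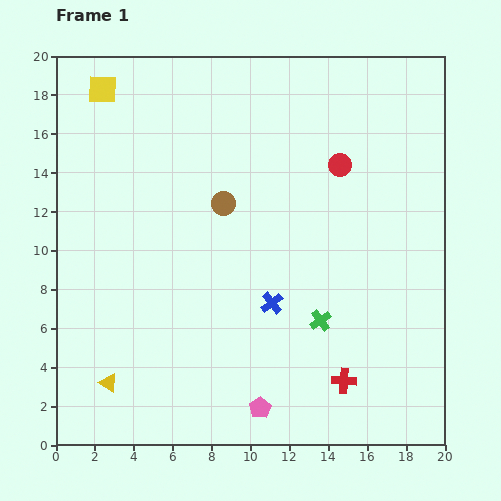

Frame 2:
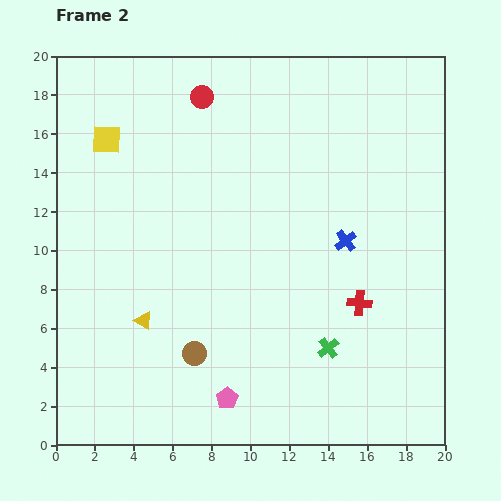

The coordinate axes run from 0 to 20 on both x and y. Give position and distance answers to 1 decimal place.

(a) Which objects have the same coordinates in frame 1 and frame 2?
none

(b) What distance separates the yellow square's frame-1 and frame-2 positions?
2.6

The yellow square moved from (2.4, 18.3) to (2.6, 15.7), a distance of √(0.2² + 2.6²) ≈ 2.6.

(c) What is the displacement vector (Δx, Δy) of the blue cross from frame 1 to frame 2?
(3.8, 3.2)

The blue cross was at (11.1, 7.3) in frame 1 and (14.9, 10.5) in frame 2.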